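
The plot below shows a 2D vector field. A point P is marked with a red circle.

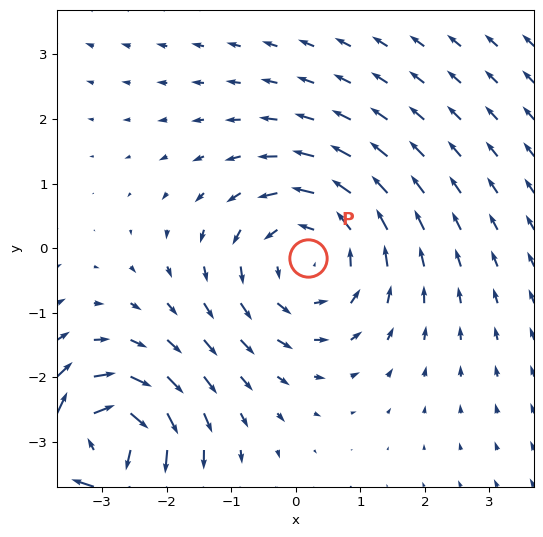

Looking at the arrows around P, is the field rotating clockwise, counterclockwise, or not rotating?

Near P at (0.2, -0.2) the arrows circulate counterclockwise. The curl (z-component) there is about +3; positive curl means counterclockwise rotation.

counterclockwise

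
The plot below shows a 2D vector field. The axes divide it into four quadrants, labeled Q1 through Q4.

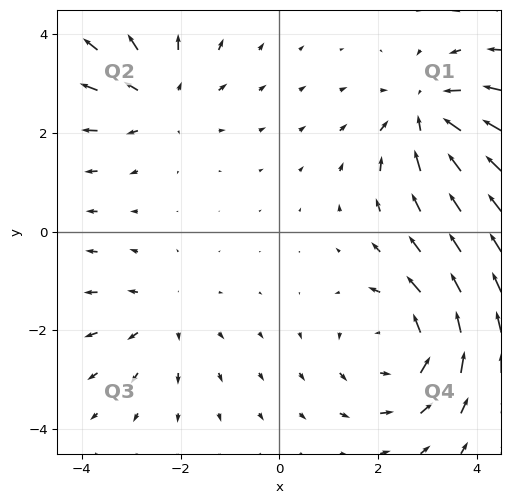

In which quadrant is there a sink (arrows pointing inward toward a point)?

Q1

The sink sits at approximately (3.0, 2.4), which lies in quadrant Q1. The divergence there is about -4, negative as expected for a sink.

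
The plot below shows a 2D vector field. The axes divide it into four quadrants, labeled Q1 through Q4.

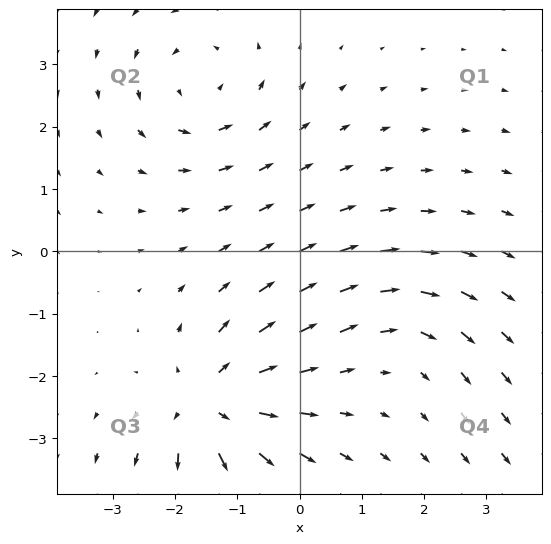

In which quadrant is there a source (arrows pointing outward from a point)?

The source sits at approximately (-1.4, -2.5), which lies in quadrant Q3. The divergence there is about +4, positive as expected for a source.

Q3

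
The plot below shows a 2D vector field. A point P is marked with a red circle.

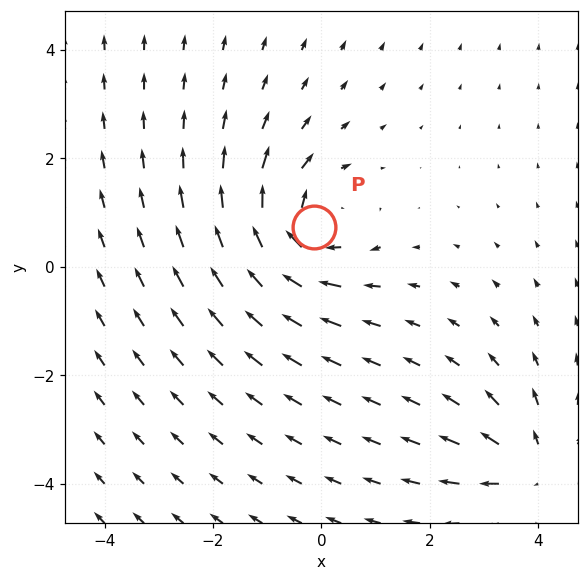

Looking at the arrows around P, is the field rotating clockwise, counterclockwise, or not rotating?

Near P at (-0.1, 0.7) the arrows circulate clockwise. The curl (z-component) there is about -5; negative curl means clockwise rotation.

clockwise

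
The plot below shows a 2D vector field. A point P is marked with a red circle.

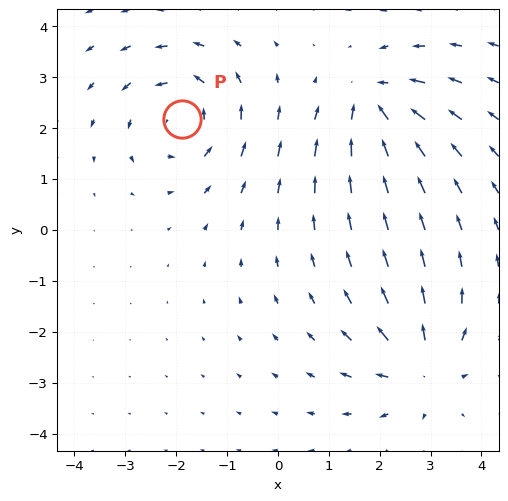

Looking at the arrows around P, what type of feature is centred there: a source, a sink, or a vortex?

vortex

At P (-1.9, 2.2) the arrows circulate counterclockwise. Divergence ≈0, curl about +3 — near-zero divergence with nonzero curl is a vortex.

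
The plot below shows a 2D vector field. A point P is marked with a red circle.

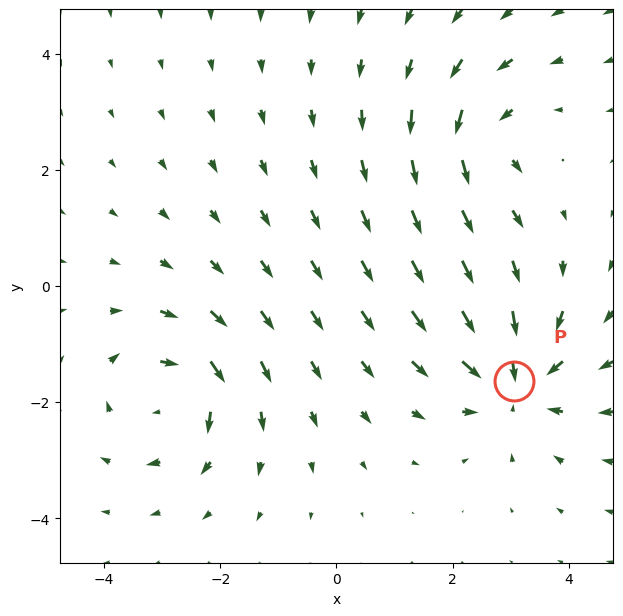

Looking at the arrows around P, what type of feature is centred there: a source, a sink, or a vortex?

sink

At P (3.1, -1.6) the arrows converge inward. Divergence about -5, curl ≈0 — negative divergence with near-zero curl is a sink.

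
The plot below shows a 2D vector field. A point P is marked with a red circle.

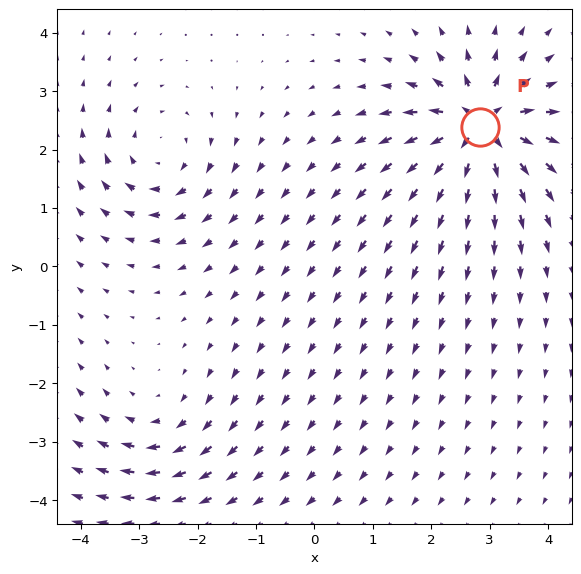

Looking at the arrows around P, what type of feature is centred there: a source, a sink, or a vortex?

source

At P (2.8, 2.4) the arrows spread outward. Divergence about +7, curl ≈0 — positive divergence with near-zero curl is a source.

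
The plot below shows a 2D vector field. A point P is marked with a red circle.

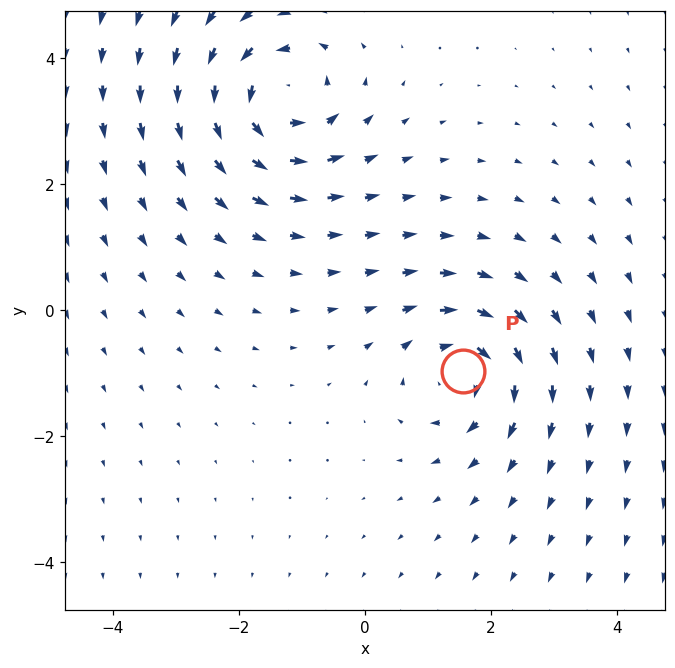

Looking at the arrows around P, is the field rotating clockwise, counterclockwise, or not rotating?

clockwise

Near P at (1.5, -1.0) the arrows circulate clockwise. The curl (z-component) there is about -4; negative curl means clockwise rotation.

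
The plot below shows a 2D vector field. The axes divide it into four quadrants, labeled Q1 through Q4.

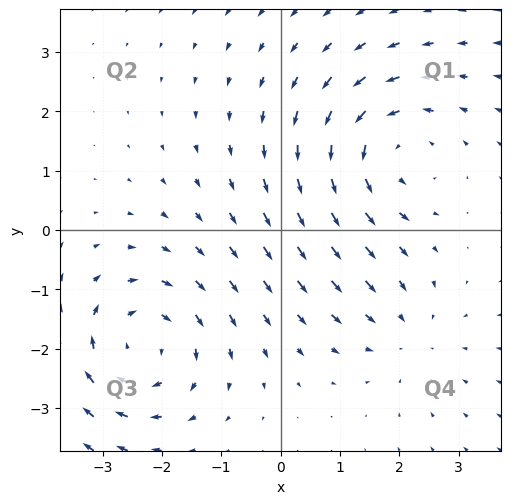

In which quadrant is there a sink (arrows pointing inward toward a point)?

Q4

The sink sits at approximately (2.1, -1.7), which lies in quadrant Q4. The divergence there is about -2, negative as expected for a sink.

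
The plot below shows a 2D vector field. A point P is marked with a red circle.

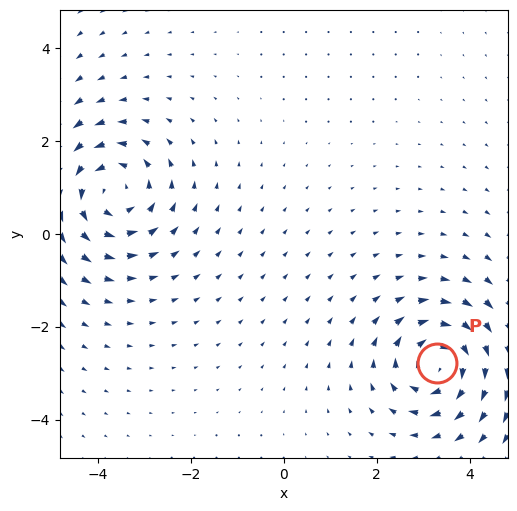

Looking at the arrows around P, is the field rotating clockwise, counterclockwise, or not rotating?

clockwise

Near P at (3.3, -2.8) the arrows circulate clockwise. The curl (z-component) there is about -5; negative curl means clockwise rotation.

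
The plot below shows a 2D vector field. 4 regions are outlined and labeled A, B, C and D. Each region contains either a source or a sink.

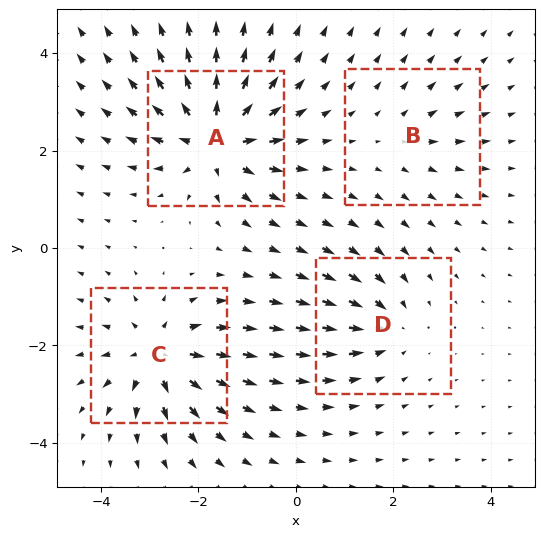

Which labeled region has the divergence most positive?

Divergence at each region's feature centre — A: about +8, B: about +2, C: about +6, D: about -4. Region A is most positive.

A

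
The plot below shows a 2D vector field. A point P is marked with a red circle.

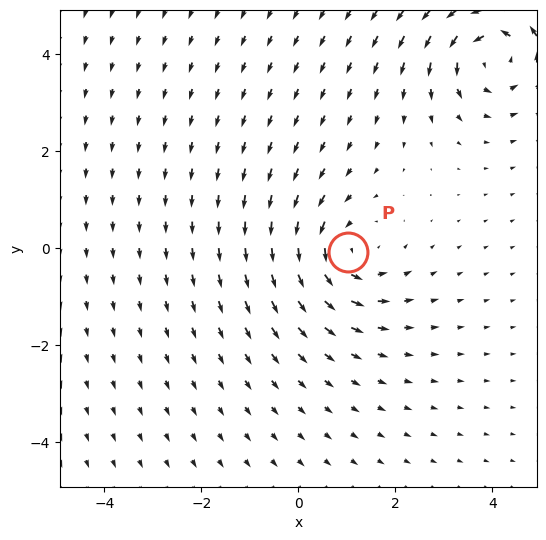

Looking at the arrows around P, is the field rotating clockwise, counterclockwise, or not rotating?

counterclockwise

Near P at (1.0, -0.1) the arrows circulate counterclockwise. The curl (z-component) there is about +3; positive curl means counterclockwise rotation.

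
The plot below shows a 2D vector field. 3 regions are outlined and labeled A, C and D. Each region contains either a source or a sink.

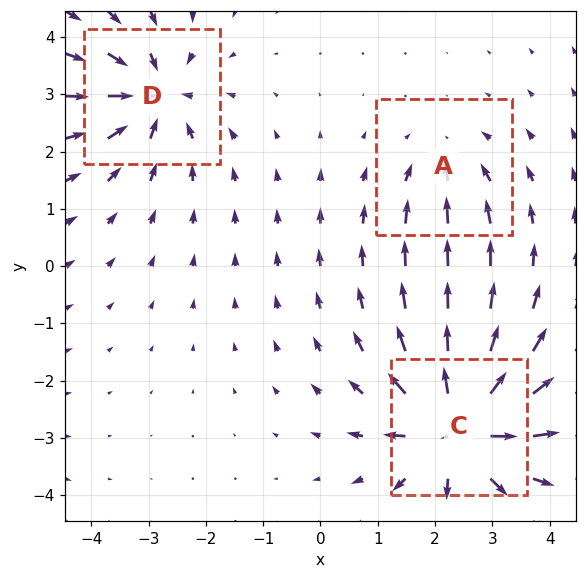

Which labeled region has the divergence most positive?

C

Divergence at each region's feature centre — A: about -2, C: about +6, D: about -4. Region C is most positive.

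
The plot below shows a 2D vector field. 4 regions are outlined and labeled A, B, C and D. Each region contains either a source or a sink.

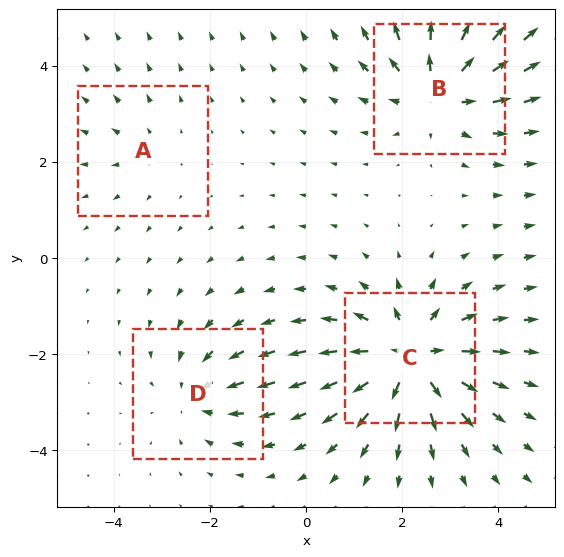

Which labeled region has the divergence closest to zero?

Divergence at each region's feature centre — A: about +2, B: about +5, C: about +7, D: about -3. Region A is closest to zero.

A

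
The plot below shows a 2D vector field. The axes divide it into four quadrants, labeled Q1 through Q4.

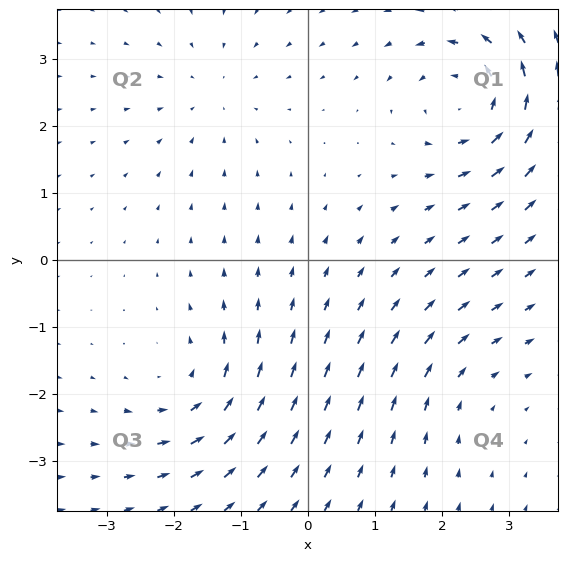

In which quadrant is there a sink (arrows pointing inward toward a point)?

Q2

The sink sits at approximately (-1.4, 2.5), which lies in quadrant Q2. The divergence there is about -3, negative as expected for a sink.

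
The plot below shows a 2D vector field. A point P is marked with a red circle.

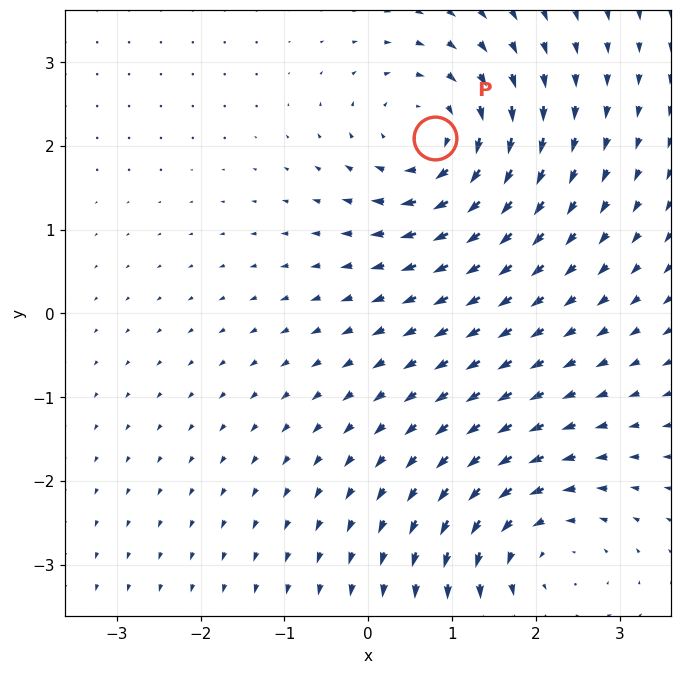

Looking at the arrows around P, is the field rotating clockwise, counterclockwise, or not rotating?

Near P at (0.8, 2.1) the arrows circulate clockwise. The curl (z-component) there is about -3; negative curl means clockwise rotation.

clockwise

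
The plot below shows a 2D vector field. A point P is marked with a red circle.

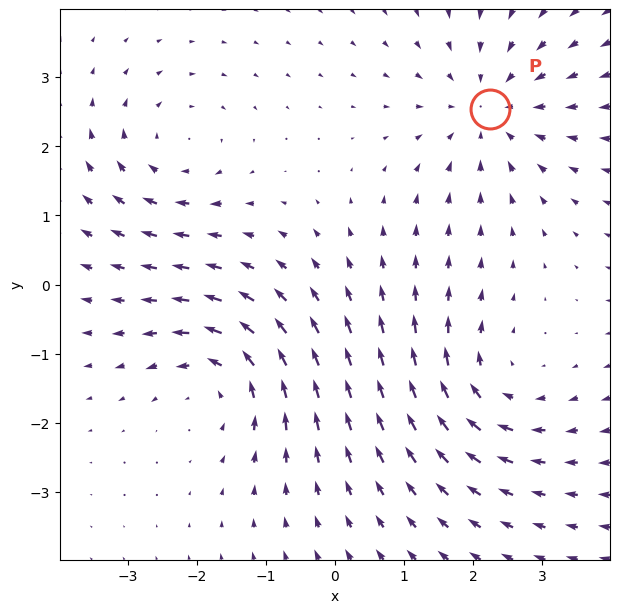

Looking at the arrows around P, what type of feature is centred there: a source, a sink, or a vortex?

sink

At P (2.2, 2.5) the arrows converge inward. Divergence about -5, curl ≈0 — negative divergence with near-zero curl is a sink.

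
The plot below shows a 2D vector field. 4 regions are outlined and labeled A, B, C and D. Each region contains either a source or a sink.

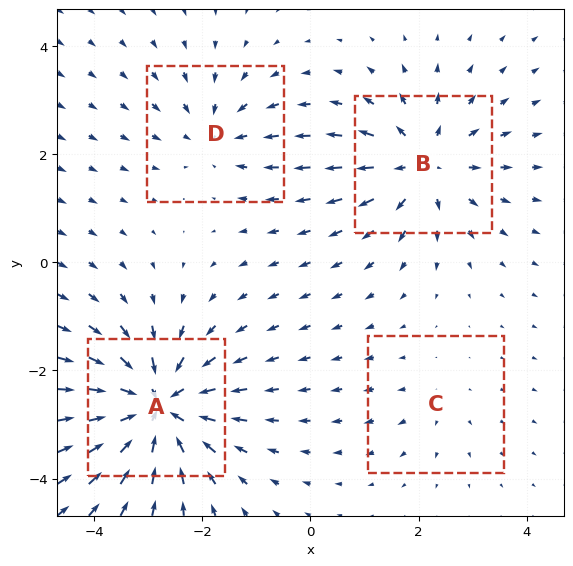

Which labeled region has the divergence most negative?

A

Divergence at each region's feature centre — A: about -7, B: about +5, C: about +2, D: about -4. Region A is most negative.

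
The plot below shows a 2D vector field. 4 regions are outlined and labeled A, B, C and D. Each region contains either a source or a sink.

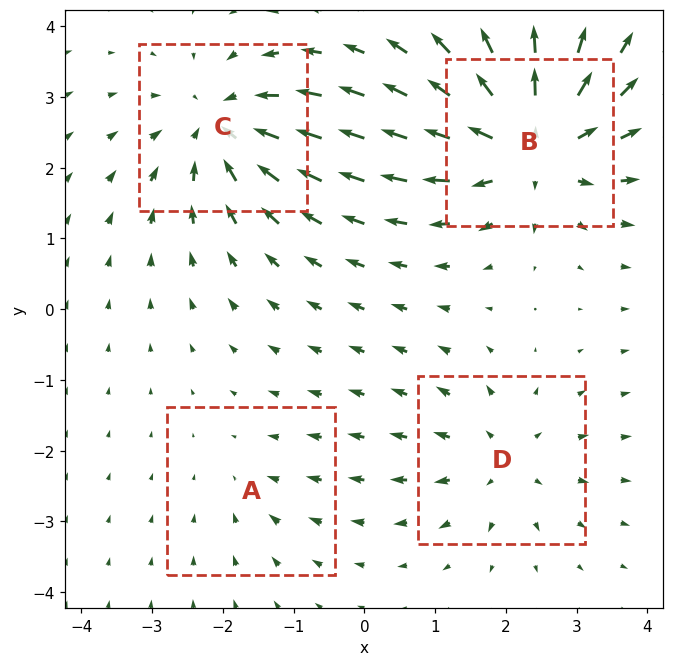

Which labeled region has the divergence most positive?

Divergence at each region's feature centre — A: about -2, B: about +7, C: about -5, D: about +4. Region B is most positive.

B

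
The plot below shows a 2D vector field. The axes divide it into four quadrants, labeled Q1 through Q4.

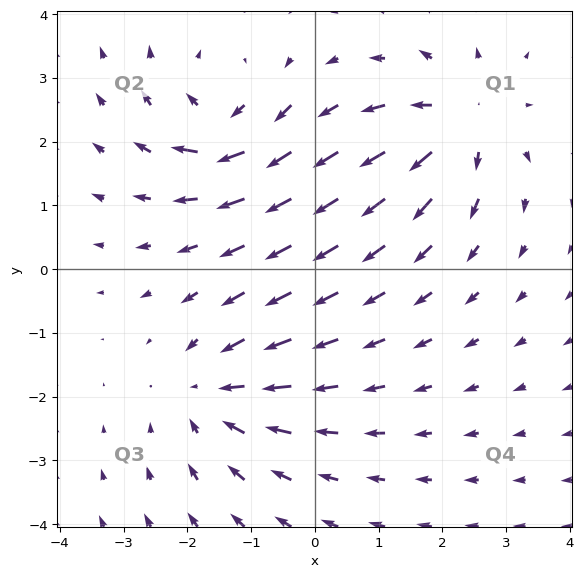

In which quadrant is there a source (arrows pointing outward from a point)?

Q1

The source sits at approximately (2.3, 2.3), which lies in quadrant Q1. The divergence there is about +5, positive as expected for a source.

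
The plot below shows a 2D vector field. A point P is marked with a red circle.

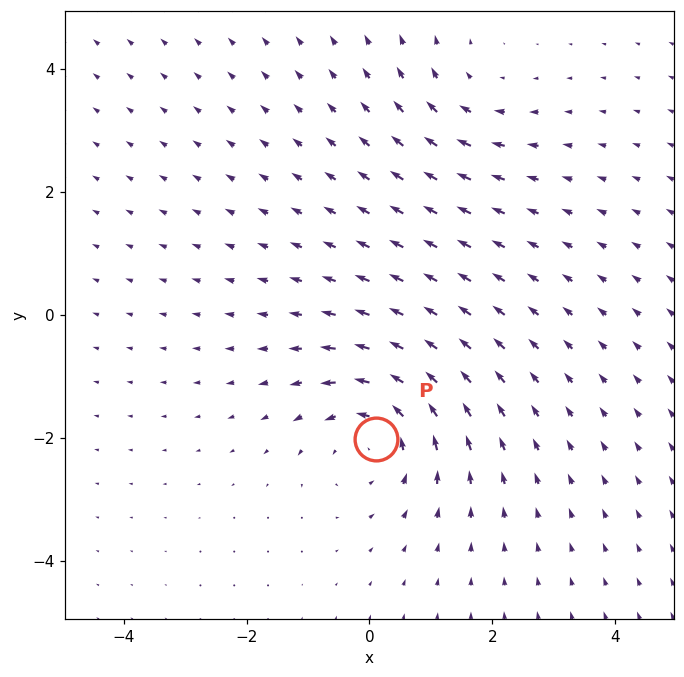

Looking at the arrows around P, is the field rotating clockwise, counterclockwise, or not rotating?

counterclockwise

Near P at (0.1, -2.0) the arrows circulate counterclockwise. The curl (z-component) there is about +5; positive curl means counterclockwise rotation.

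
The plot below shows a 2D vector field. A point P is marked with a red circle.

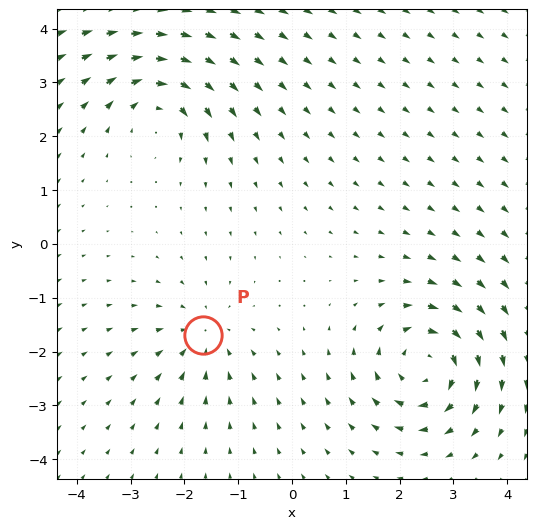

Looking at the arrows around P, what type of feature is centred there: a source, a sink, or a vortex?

sink

At P (-1.7, -1.7) the arrows converge inward. Divergence about -4, curl ≈0 — negative divergence with near-zero curl is a sink.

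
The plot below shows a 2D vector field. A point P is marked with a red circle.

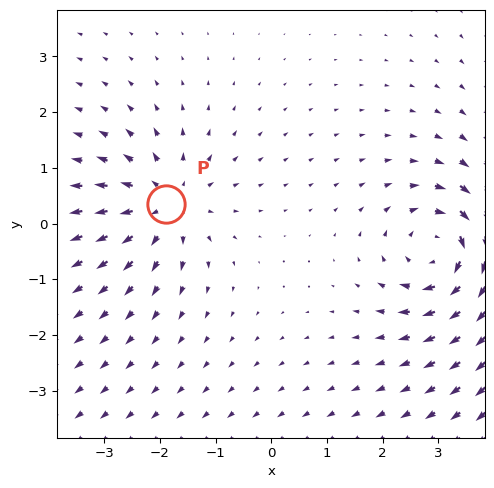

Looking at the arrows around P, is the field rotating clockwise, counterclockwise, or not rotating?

Near P at (-1.9, 0.4) the arrows show no circulation. The curl there is ≈0.

not rotating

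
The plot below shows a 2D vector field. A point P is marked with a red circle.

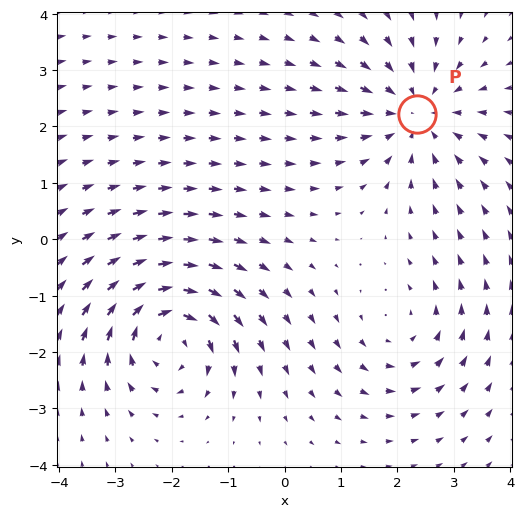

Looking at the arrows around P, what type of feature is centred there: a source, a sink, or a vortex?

At P (2.3, 2.2) the arrows converge inward. Divergence about -4, curl ≈0 — negative divergence with near-zero curl is a sink.

sink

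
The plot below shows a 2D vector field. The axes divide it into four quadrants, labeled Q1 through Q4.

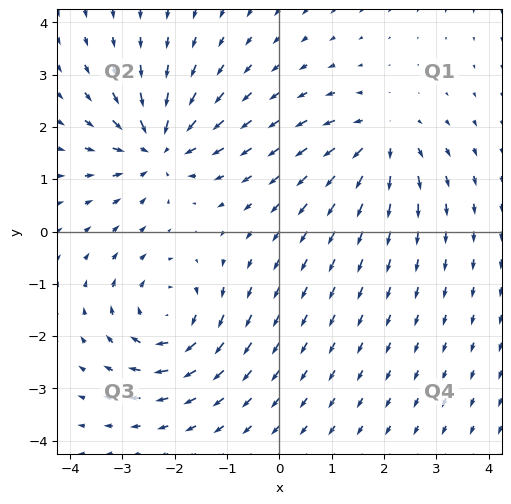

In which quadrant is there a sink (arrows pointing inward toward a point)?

The sink sits at approximately (-2.3, 1.6), which lies in quadrant Q2. The divergence there is about -6, negative as expected for a sink.

Q2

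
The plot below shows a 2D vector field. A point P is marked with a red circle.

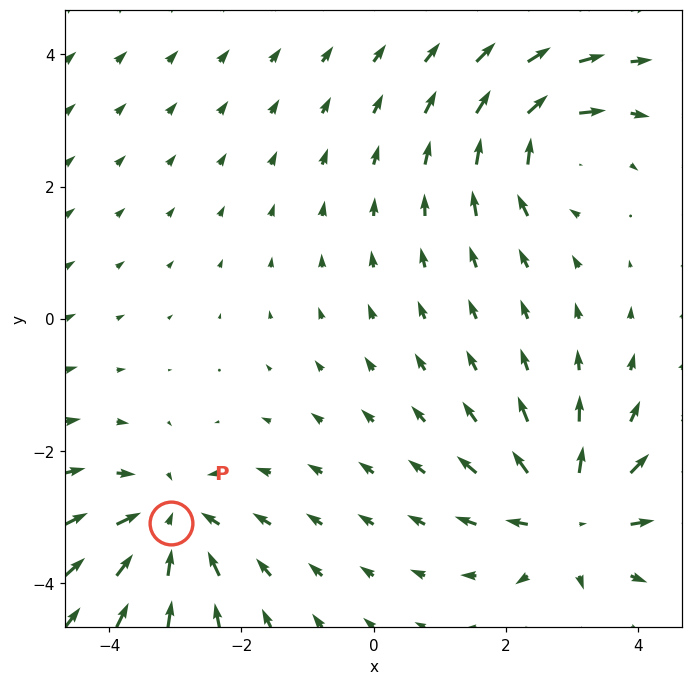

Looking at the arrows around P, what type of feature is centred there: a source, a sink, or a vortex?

At P (-3.1, -3.1) the arrows converge inward. Divergence about -4, curl ≈0 — negative divergence with near-zero curl is a sink.

sink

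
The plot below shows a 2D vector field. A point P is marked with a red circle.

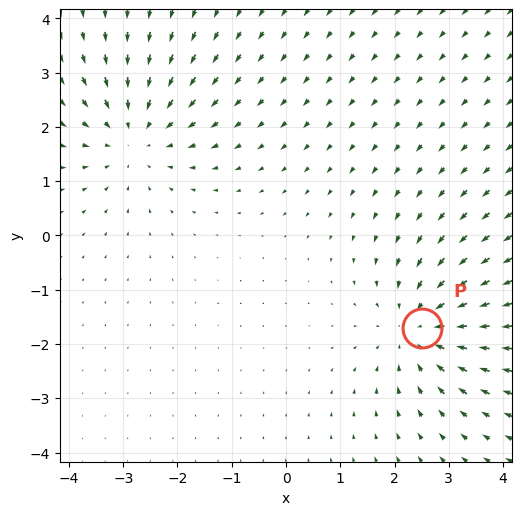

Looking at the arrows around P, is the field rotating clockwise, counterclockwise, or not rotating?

Near P at (2.5, -1.7) the arrows show no circulation. The curl there is ≈0.

not rotating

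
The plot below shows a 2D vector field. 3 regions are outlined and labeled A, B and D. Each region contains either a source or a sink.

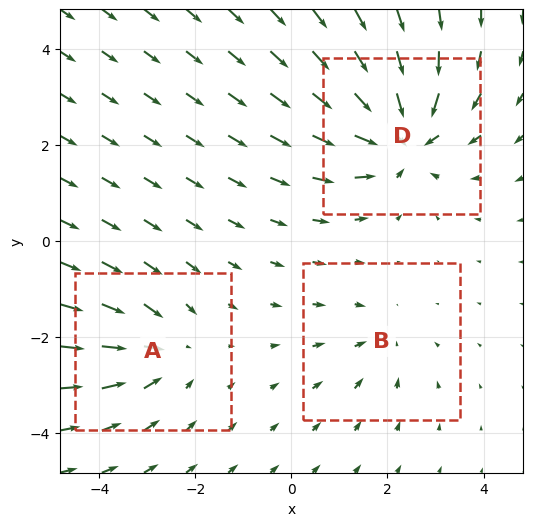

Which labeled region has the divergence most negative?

D

Divergence at each region's feature centre — A: about -3, B: about -2, D: about -5. Region D is most negative.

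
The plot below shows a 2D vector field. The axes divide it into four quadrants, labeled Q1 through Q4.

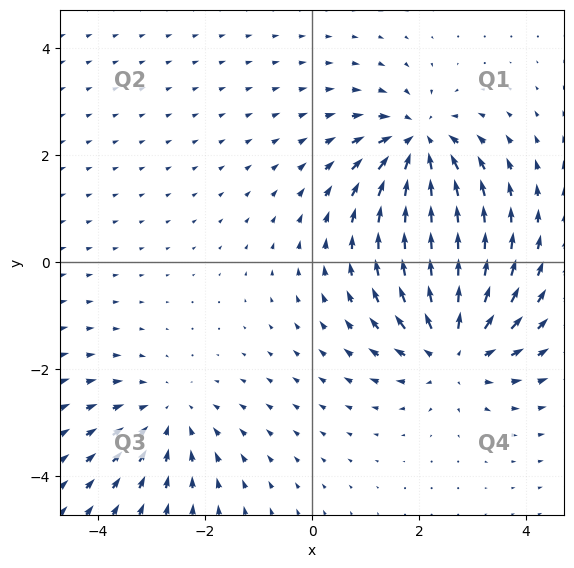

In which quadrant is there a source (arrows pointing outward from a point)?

The source sits at approximately (2.6, -1.6), which lies in quadrant Q4. The divergence there is about +5, positive as expected for a source.

Q4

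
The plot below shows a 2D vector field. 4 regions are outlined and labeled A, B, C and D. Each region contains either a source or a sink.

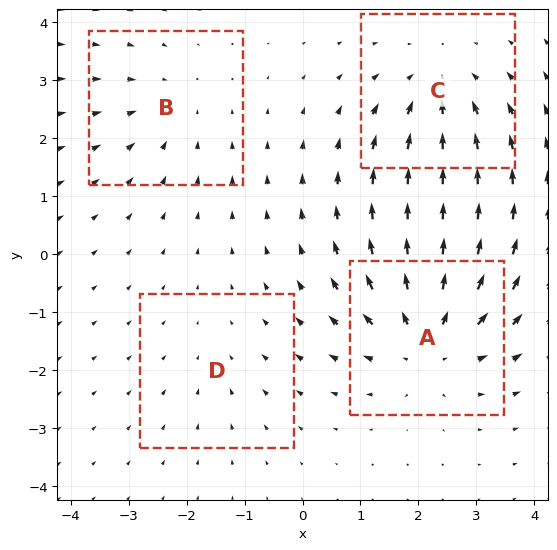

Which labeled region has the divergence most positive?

Divergence at each region's feature centre — A: about +6, B: about -3, C: about -4, D: about -2. Region A is most positive.

A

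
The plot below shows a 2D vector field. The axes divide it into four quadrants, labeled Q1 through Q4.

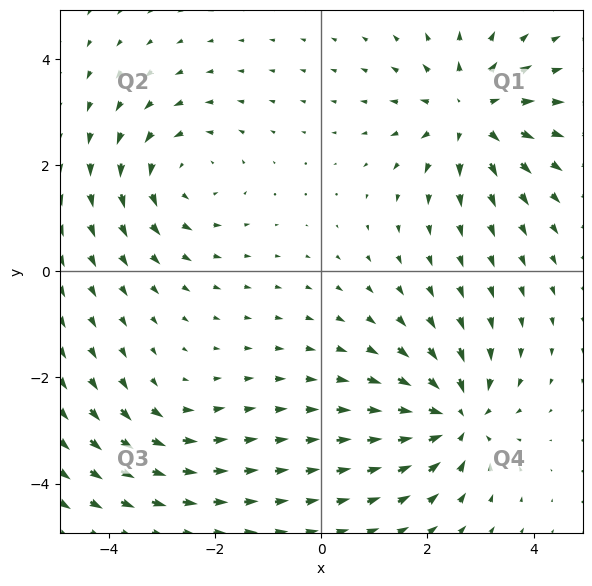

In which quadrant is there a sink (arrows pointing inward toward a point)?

The sink sits at approximately (2.5, -2.8), which lies in quadrant Q4. The divergence there is about -6, negative as expected for a sink.

Q4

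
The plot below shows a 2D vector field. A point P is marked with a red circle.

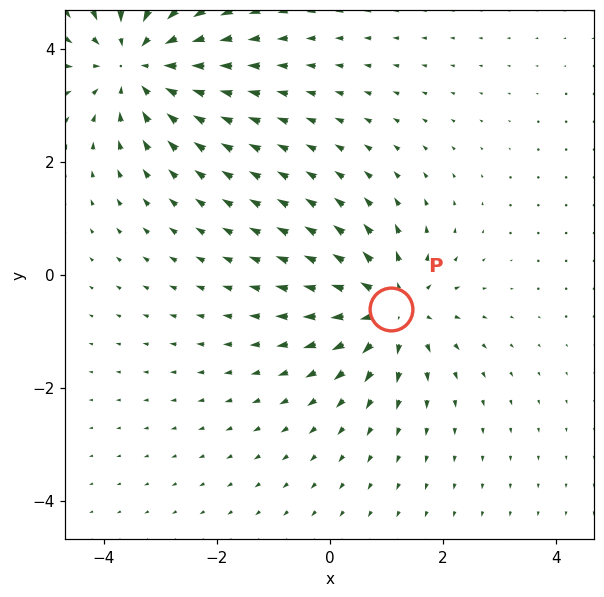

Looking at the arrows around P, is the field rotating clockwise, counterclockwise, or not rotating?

Near P at (1.1, -0.6) the arrows show no circulation. The curl there is ≈0.

not rotating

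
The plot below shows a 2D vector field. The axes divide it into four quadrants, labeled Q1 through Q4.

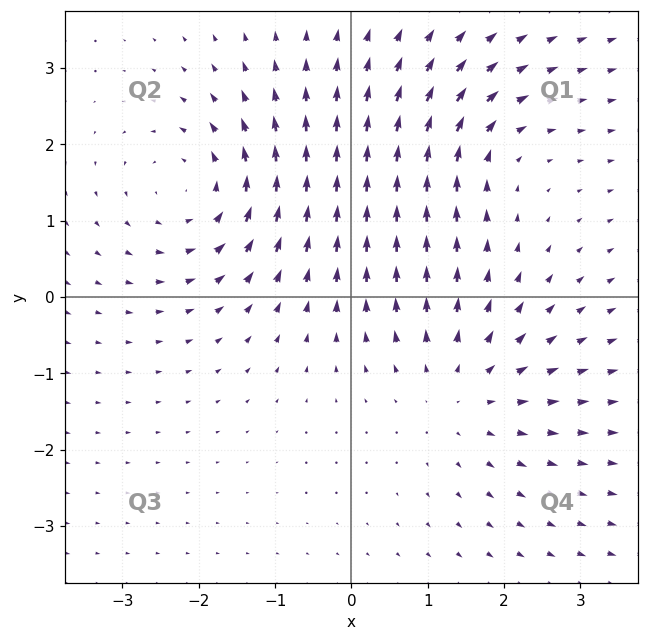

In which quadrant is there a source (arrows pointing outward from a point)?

Q4

The source sits at approximately (1.5, -1.2), which lies in quadrant Q4. The divergence there is about +4, positive as expected for a source.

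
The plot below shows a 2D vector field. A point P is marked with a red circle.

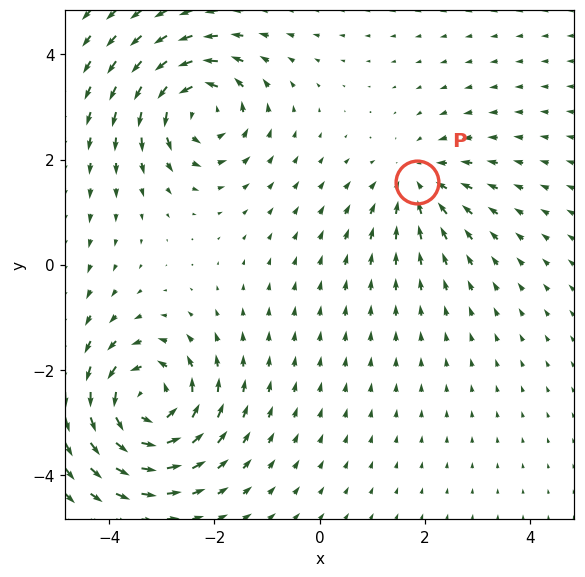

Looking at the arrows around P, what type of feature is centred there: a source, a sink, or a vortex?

At P (1.8, 1.6) the arrows converge inward. Divergence about -3, curl ≈0 — negative divergence with near-zero curl is a sink.

sink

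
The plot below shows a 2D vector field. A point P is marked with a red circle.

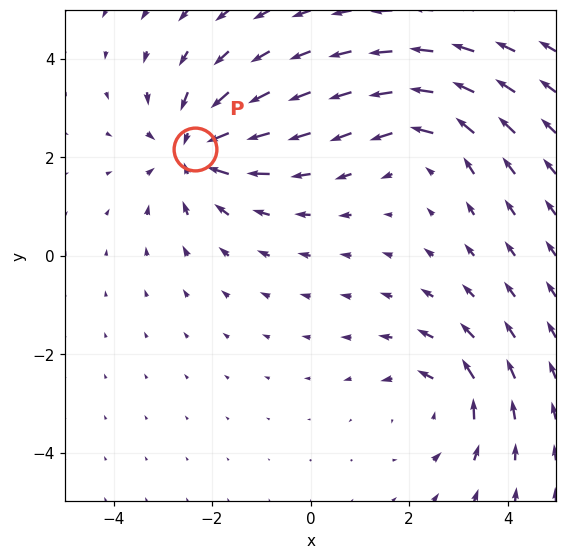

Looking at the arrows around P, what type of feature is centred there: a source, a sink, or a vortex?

At P (-2.4, 2.2) the arrows converge inward. Divergence about -4, curl ≈0 — negative divergence with near-zero curl is a sink.

sink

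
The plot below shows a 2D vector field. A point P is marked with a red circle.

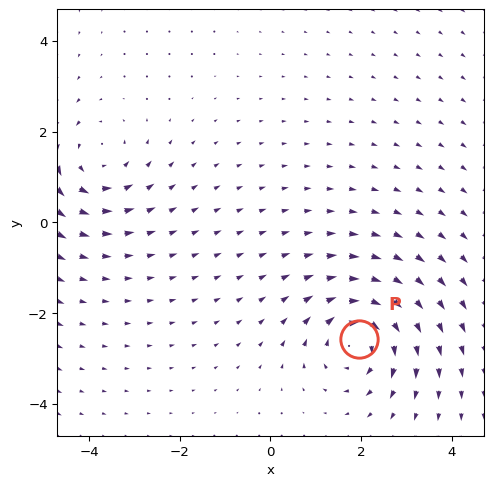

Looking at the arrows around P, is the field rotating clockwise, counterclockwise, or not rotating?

Near P at (1.9, -2.6) the arrows circulate clockwise. The curl (z-component) there is about -6; negative curl means clockwise rotation.

clockwise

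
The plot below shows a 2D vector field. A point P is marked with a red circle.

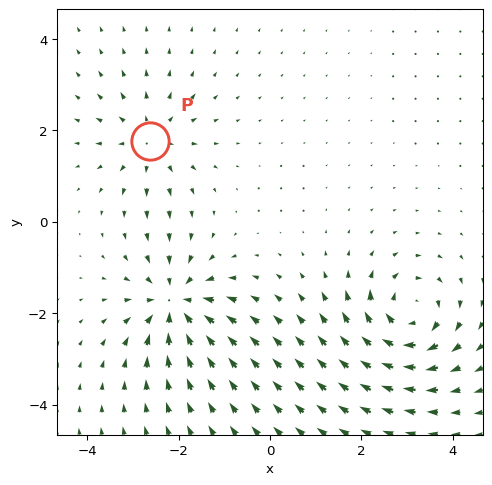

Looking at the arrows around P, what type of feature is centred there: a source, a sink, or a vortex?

source

At P (-2.6, 1.8) the arrows spread outward. Divergence about +4, curl ≈0 — positive divergence with near-zero curl is a source.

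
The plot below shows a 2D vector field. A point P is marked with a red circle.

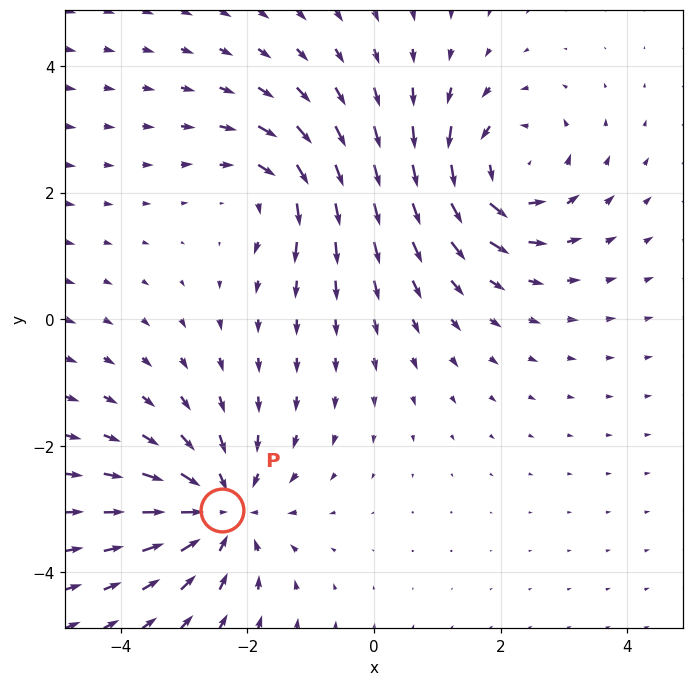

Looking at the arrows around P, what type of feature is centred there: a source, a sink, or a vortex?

sink

At P (-2.4, -3.0) the arrows converge inward. Divergence about -4, curl ≈0 — negative divergence with near-zero curl is a sink.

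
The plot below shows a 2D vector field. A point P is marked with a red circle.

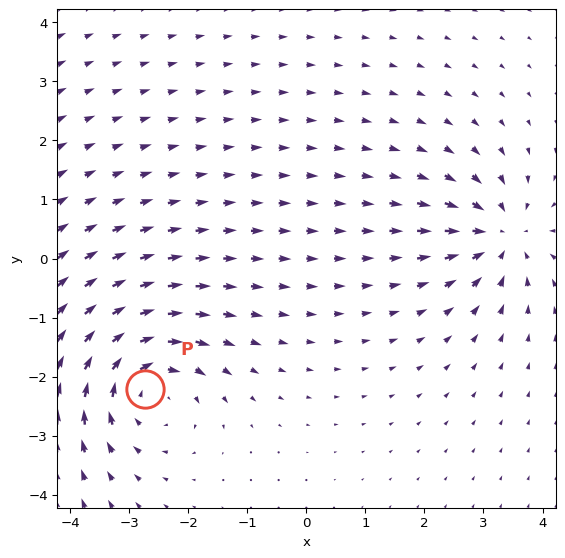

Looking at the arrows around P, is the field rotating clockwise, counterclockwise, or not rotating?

clockwise

Near P at (-2.7, -2.2) the arrows circulate clockwise. The curl (z-component) there is about -4; negative curl means clockwise rotation.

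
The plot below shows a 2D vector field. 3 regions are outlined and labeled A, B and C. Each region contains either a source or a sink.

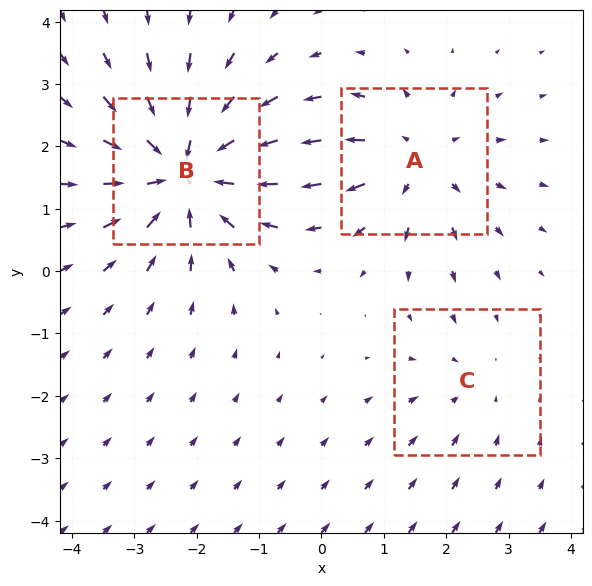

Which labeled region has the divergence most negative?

Divergence at each region's feature centre — A: about +3, B: about -5, C: about -2. Region B is most negative.

B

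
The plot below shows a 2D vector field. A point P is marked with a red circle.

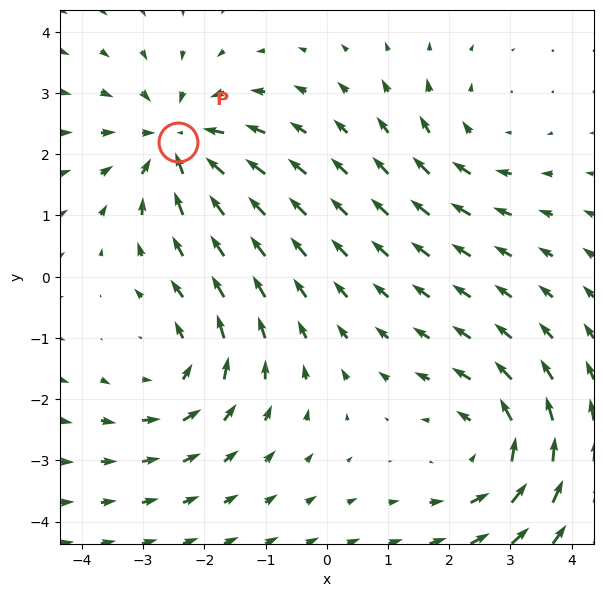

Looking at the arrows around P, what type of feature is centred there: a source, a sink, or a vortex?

sink

At P (-2.4, 2.2) the arrows converge inward. Divergence about -5, curl ≈0 — negative divergence with near-zero curl is a sink.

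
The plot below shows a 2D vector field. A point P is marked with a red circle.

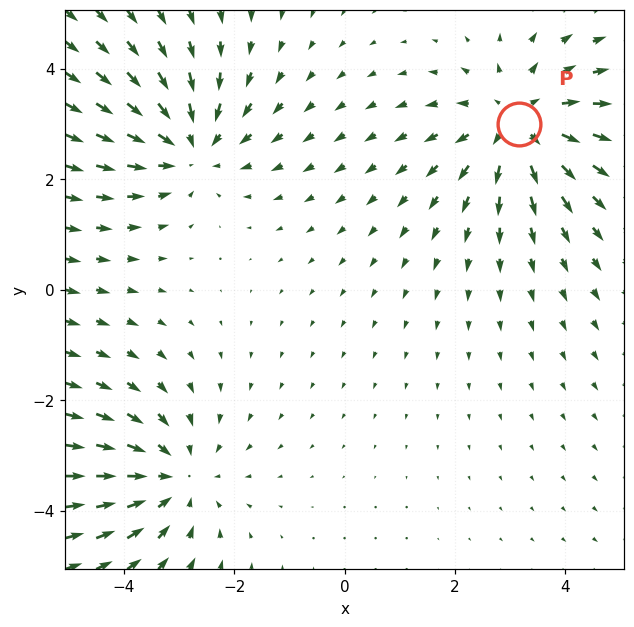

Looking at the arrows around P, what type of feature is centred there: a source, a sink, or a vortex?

source

At P (3.2, 3.0) the arrows spread outward. Divergence about +3, curl ≈0 — positive divergence with near-zero curl is a source.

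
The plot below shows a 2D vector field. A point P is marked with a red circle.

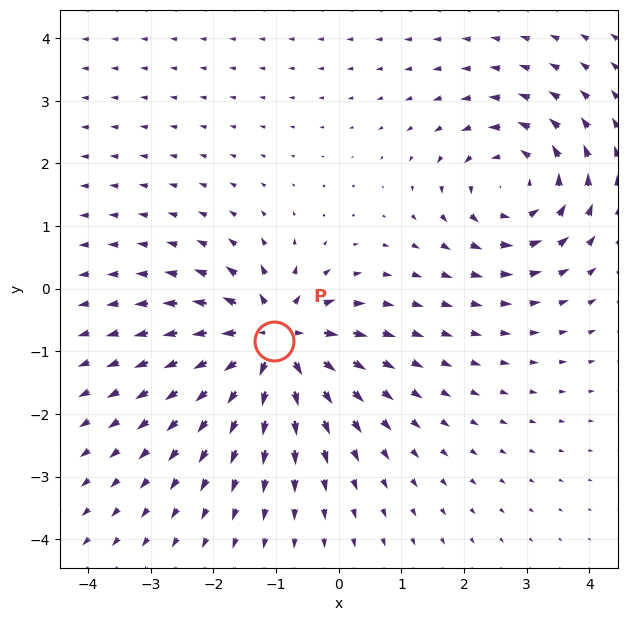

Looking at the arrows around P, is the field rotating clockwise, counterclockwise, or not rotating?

Near P at (-1.0, -0.8) the arrows show no circulation. The curl there is ≈0.

not rotating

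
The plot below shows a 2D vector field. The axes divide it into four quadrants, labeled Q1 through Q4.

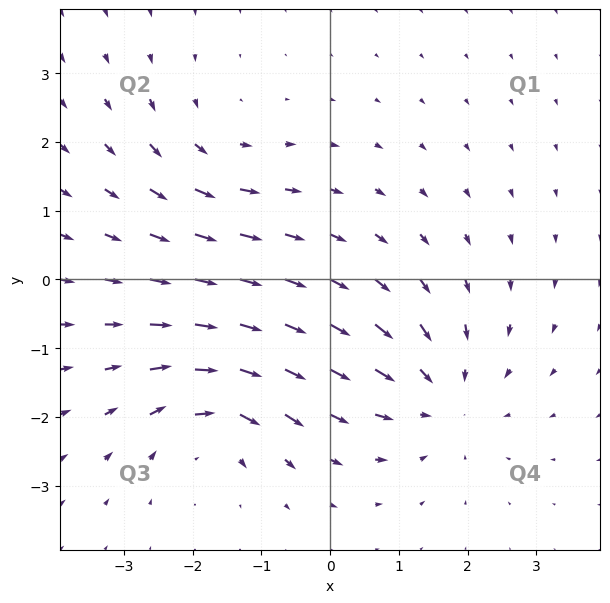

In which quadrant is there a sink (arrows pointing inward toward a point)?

The sink sits at approximately (1.6, -1.7), which lies in quadrant Q4. The divergence there is about -4, negative as expected for a sink.

Q4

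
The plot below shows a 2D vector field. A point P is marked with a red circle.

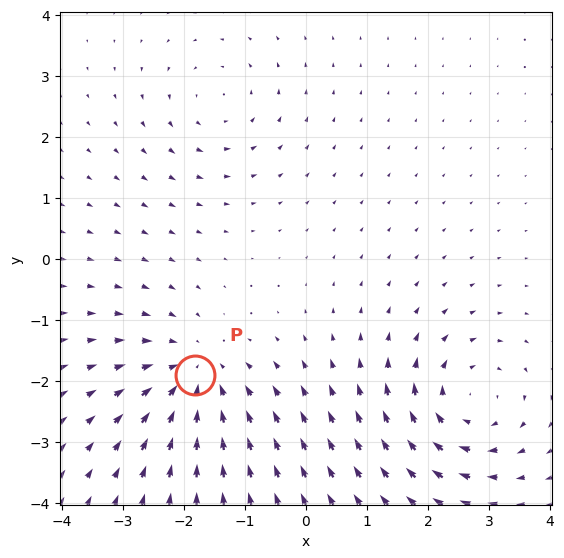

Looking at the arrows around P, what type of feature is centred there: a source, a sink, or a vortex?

At P (-1.8, -1.9) the arrows converge inward. Divergence about -4, curl ≈0 — negative divergence with near-zero curl is a sink.

sink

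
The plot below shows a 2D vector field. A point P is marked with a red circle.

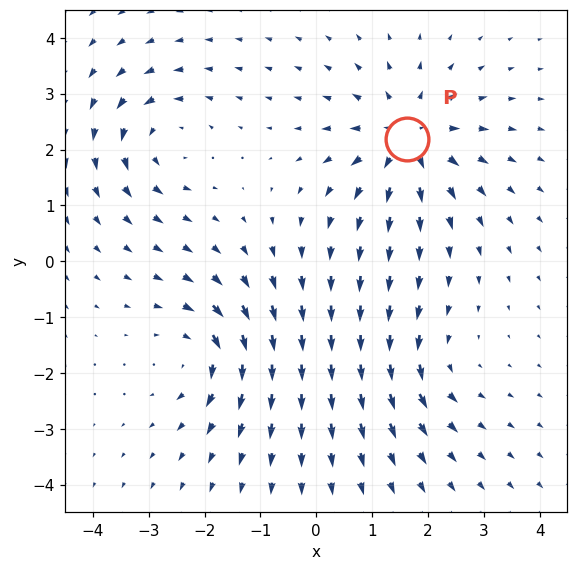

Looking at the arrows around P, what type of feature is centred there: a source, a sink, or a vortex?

source

At P (1.6, 2.2) the arrows spread outward. Divergence about +5, curl ≈0 — positive divergence with near-zero curl is a source.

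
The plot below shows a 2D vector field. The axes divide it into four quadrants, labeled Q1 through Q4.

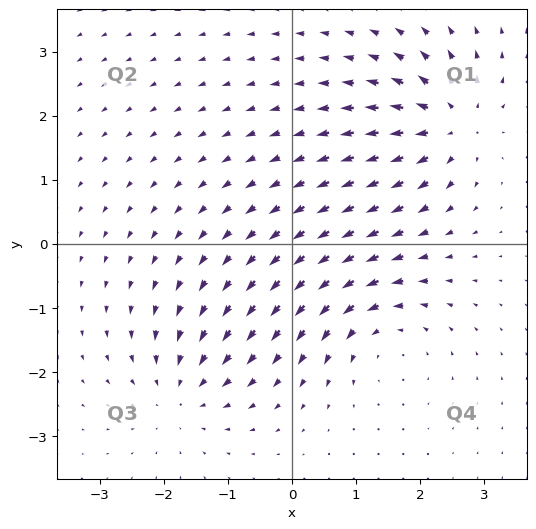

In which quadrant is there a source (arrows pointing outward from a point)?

The source sits at approximately (2.5, 1.9), which lies in quadrant Q1. The divergence there is about +7, positive as expected for a source.

Q1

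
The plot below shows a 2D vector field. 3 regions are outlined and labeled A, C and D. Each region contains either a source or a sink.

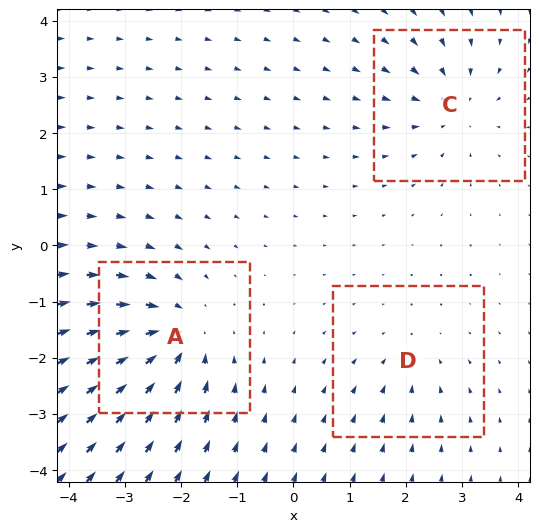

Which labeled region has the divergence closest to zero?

D

Divergence at each region's feature centre — A: about -5, C: about -4, D: about -2. Region D is closest to zero.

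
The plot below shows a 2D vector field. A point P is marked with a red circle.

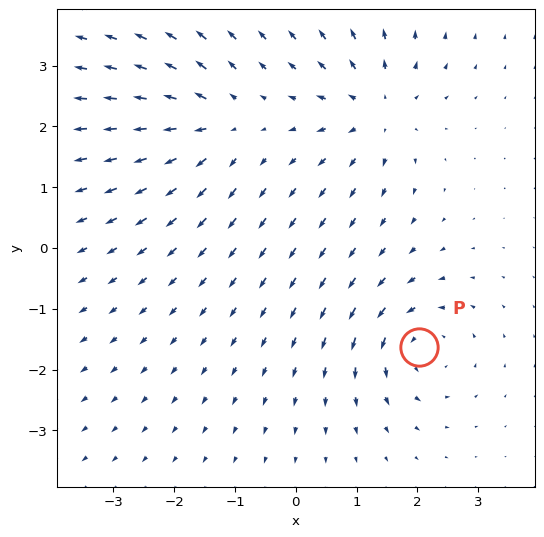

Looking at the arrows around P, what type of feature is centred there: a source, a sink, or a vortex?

vortex

At P (2.0, -1.6) the arrows circulate counterclockwise. Divergence ≈0, curl about +4 — near-zero divergence with nonzero curl is a vortex.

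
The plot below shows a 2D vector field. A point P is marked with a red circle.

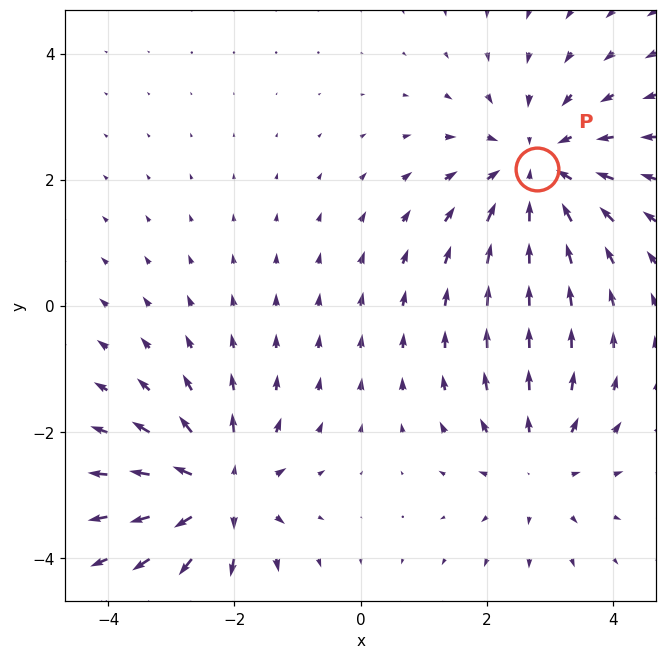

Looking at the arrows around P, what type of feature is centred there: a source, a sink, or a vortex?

At P (2.8, 2.2) the arrows converge inward. Divergence about -4, curl ≈0 — negative divergence with near-zero curl is a sink.

sink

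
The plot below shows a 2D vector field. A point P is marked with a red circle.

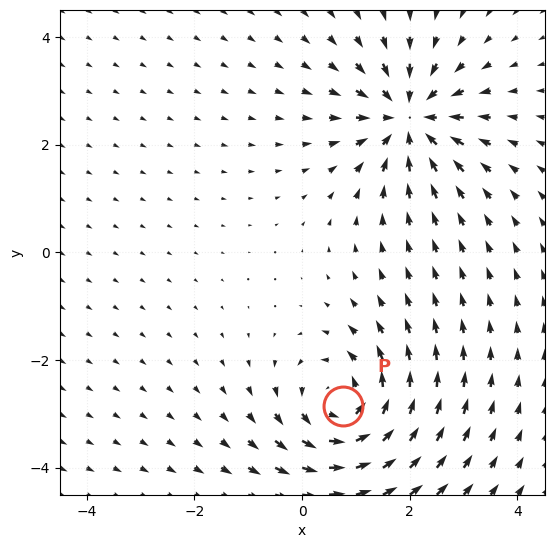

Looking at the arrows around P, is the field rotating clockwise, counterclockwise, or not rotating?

Near P at (0.8, -2.9) the arrows circulate counterclockwise. The curl (z-component) there is about +4; positive curl means counterclockwise rotation.

counterclockwise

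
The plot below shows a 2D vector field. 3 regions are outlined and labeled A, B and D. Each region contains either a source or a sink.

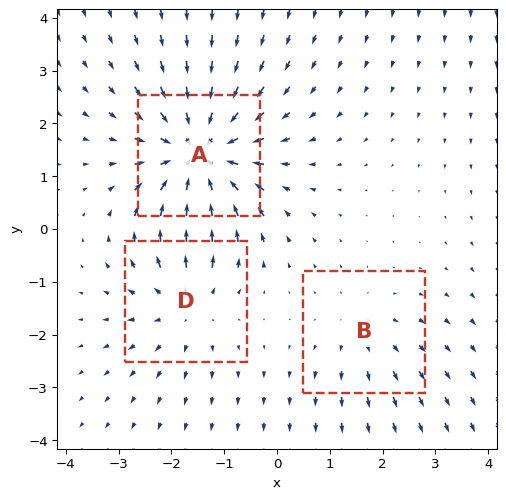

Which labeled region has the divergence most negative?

Divergence at each region's feature centre — A: about -4, B: about +2, D: about +3. Region A is most negative.

A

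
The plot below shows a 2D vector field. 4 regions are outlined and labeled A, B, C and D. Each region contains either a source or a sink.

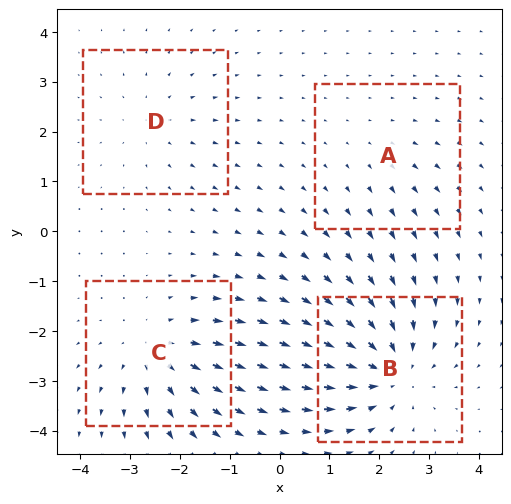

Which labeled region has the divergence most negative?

B

Divergence at each region's feature centre — A: about +2, B: about -6, C: about +4, D: about +3. Region B is most negative.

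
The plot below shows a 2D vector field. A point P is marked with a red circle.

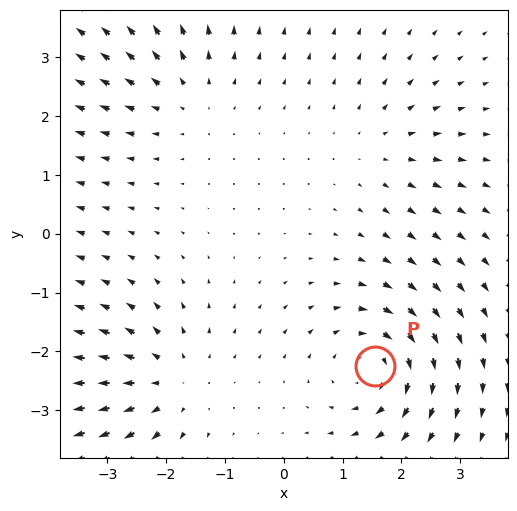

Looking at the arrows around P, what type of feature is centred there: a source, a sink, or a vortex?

At P (1.5, -2.2) the arrows circulate clockwise. Divergence ≈0, curl about -6 — near-zero divergence with nonzero curl is a vortex.

vortex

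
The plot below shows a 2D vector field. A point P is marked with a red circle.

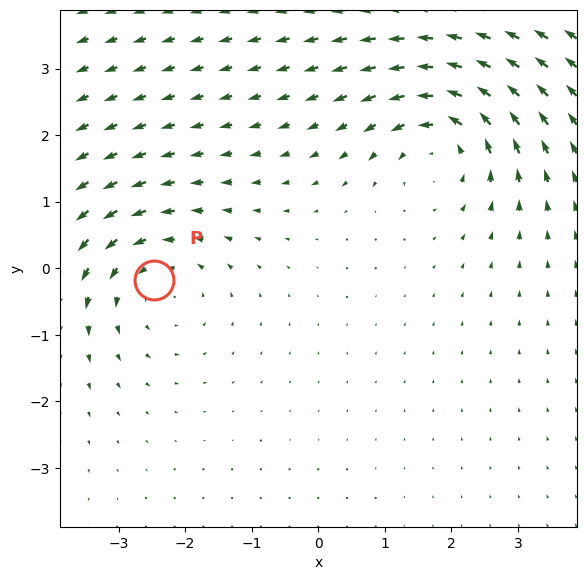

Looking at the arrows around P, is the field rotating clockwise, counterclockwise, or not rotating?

counterclockwise

Near P at (-2.5, -0.2) the arrows circulate counterclockwise. The curl (z-component) there is about +3; positive curl means counterclockwise rotation.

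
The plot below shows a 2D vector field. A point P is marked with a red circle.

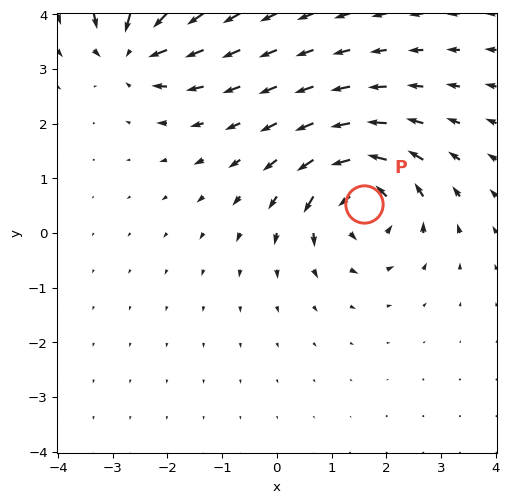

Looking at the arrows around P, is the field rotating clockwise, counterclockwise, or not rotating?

Near P at (1.6, 0.5) the arrows circulate counterclockwise. The curl (z-component) there is about +6; positive curl means counterclockwise rotation.

counterclockwise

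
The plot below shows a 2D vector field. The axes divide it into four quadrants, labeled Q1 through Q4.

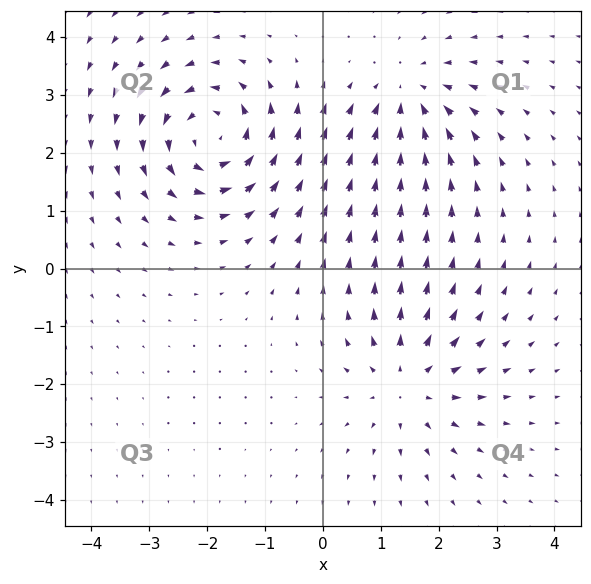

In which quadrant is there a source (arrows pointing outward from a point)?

The source sits at approximately (1.5, -2.0), which lies in quadrant Q4. The divergence there is about +4, positive as expected for a source.

Q4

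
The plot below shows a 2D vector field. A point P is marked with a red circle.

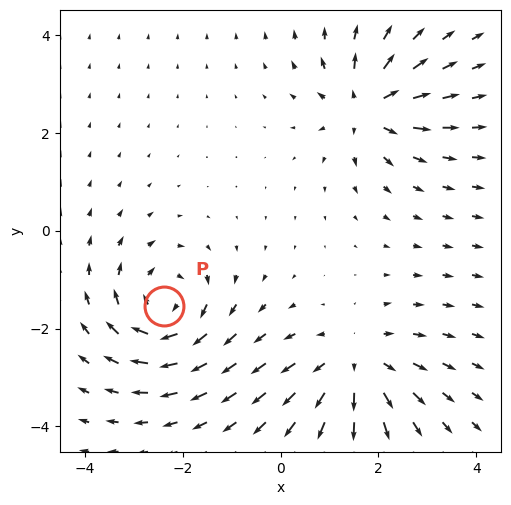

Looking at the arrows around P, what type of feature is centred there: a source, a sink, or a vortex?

At P (-2.4, -1.5) the arrows circulate clockwise. Divergence ≈0, curl about -6 — near-zero divergence with nonzero curl is a vortex.

vortex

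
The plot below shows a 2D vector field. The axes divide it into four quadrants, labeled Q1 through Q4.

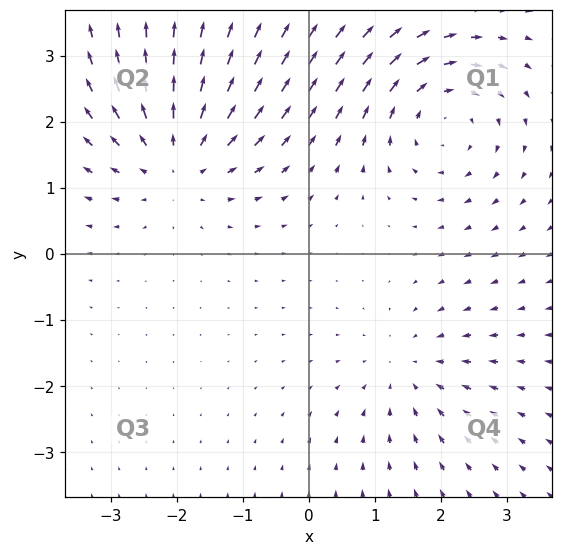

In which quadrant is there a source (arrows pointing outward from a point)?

The source sits at approximately (-2.0, 1.4), which lies in quadrant Q2. The divergence there is about +5, positive as expected for a source.

Q2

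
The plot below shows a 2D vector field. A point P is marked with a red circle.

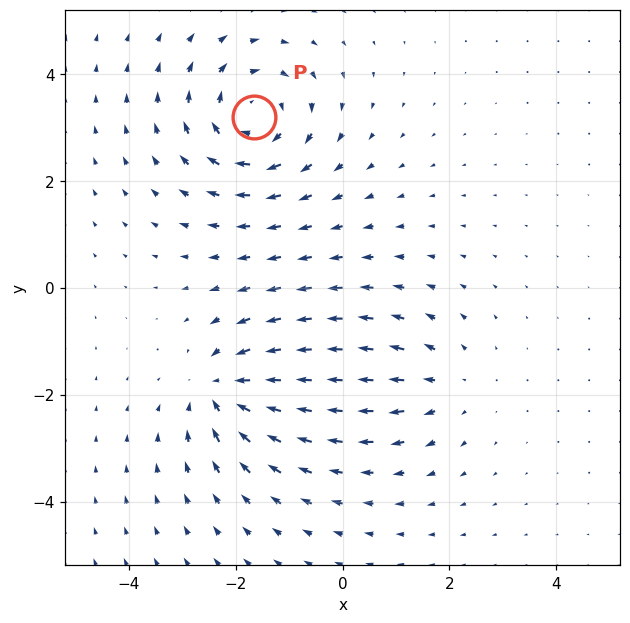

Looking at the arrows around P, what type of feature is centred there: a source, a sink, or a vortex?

At P (-1.7, 3.2) the arrows circulate clockwise. Divergence ≈0, curl about -5 — near-zero divergence with nonzero curl is a vortex.

vortex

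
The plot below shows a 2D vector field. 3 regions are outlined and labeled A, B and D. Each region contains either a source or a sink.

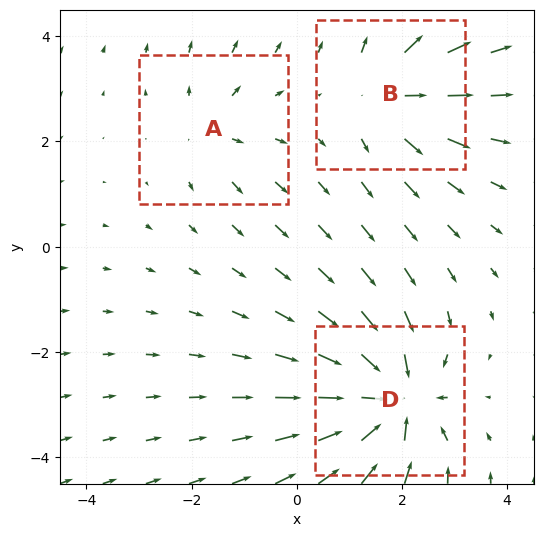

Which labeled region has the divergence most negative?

Divergence at each region's feature centre — A: about +2, B: about +3, D: about -5. Region D is most negative.

D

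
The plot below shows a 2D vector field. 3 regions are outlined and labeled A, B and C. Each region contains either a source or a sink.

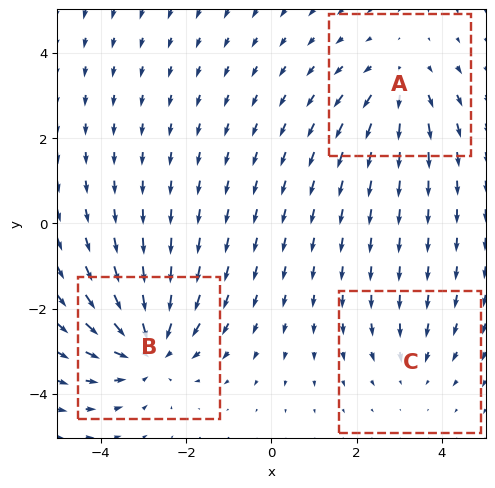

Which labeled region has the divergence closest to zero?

Divergence at each region's feature centre — A: about +3, B: about -4, C: about -2. Region C is closest to zero.

C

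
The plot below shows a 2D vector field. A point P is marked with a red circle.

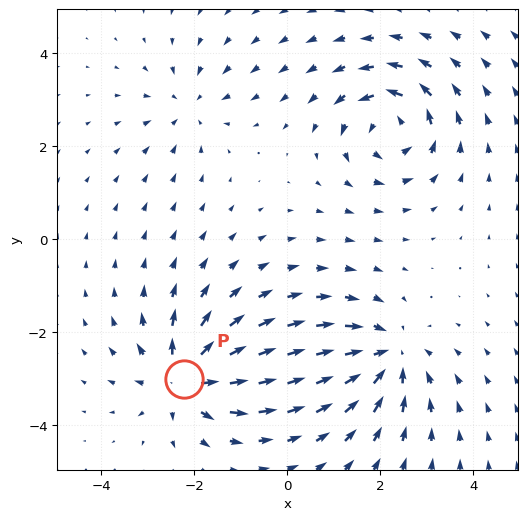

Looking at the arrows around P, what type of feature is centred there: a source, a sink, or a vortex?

source

At P (-2.2, -3.0) the arrows spread outward. Divergence about +7, curl ≈0 — positive divergence with near-zero curl is a source.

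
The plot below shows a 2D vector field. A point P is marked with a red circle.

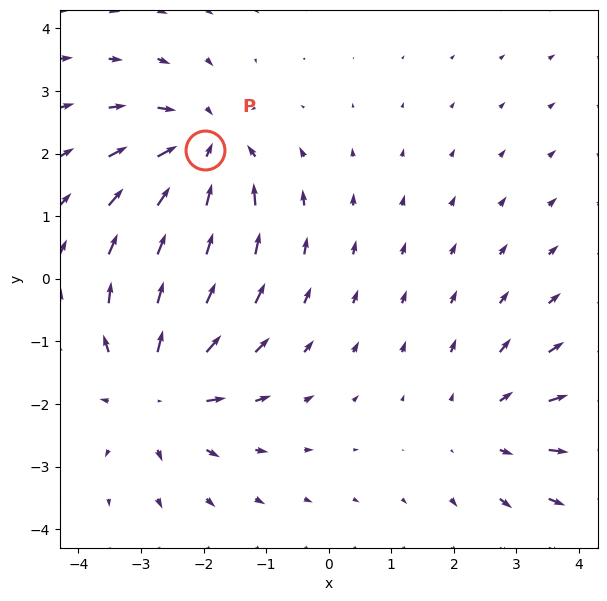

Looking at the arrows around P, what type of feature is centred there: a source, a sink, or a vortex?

sink

At P (-2.0, 2.1) the arrows converge inward. Divergence about -4, curl ≈0 — negative divergence with near-zero curl is a sink.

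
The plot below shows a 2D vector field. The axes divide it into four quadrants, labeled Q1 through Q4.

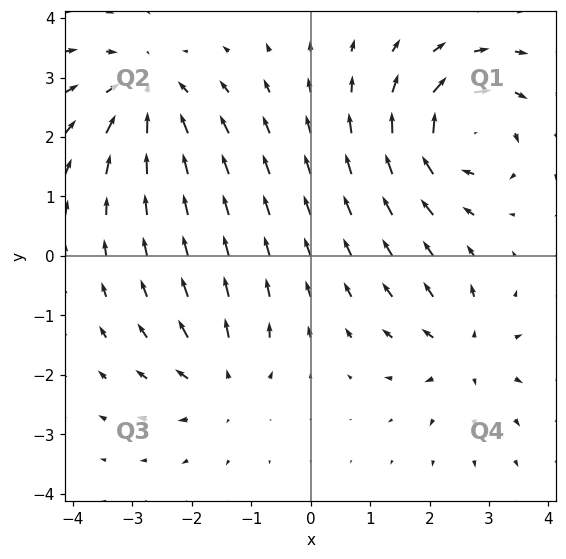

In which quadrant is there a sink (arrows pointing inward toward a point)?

Q2

The sink sits at approximately (-2.8, 2.8), which lies in quadrant Q2. The divergence there is about -4, negative as expected for a sink.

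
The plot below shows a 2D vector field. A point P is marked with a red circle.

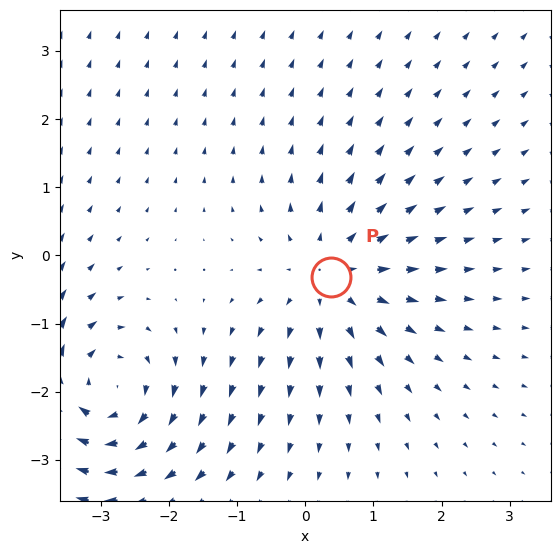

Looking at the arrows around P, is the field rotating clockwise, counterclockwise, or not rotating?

Near P at (0.4, -0.3) the arrows show no circulation. The curl there is ≈0.

not rotating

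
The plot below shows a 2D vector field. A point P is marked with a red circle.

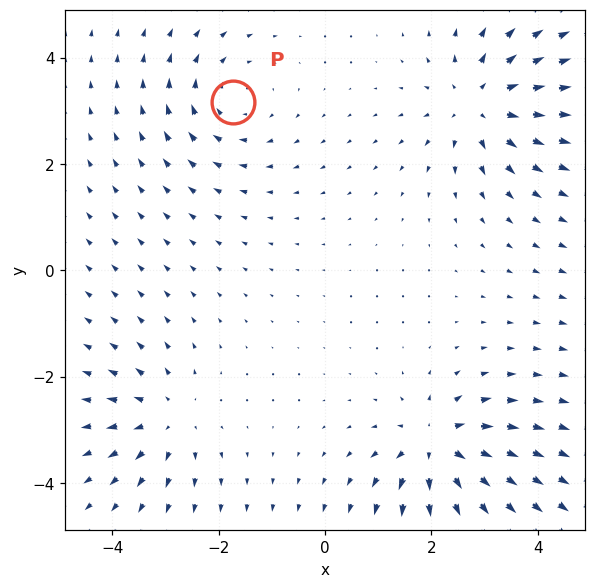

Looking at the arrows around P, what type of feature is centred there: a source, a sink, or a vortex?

At P (-1.7, 3.2) the arrows circulate clockwise. Divergence ≈0, curl about -3 — near-zero divergence with nonzero curl is a vortex.

vortex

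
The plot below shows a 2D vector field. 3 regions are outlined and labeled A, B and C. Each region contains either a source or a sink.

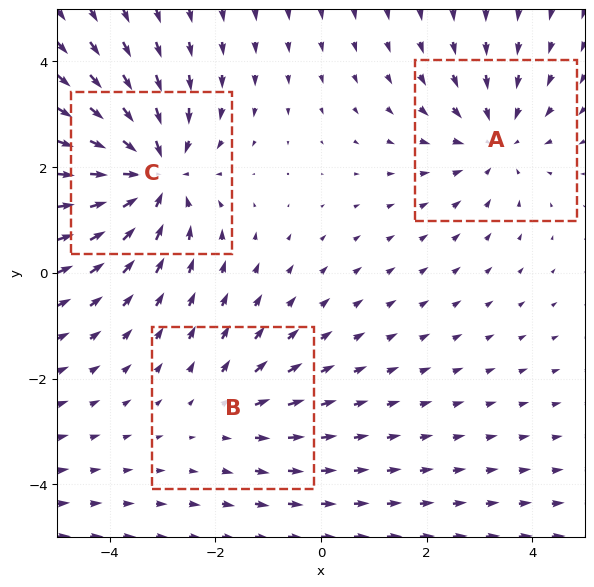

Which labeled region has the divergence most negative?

Divergence at each region's feature centre — A: about -3, B: about +2, C: about -4. Region C is most negative.

C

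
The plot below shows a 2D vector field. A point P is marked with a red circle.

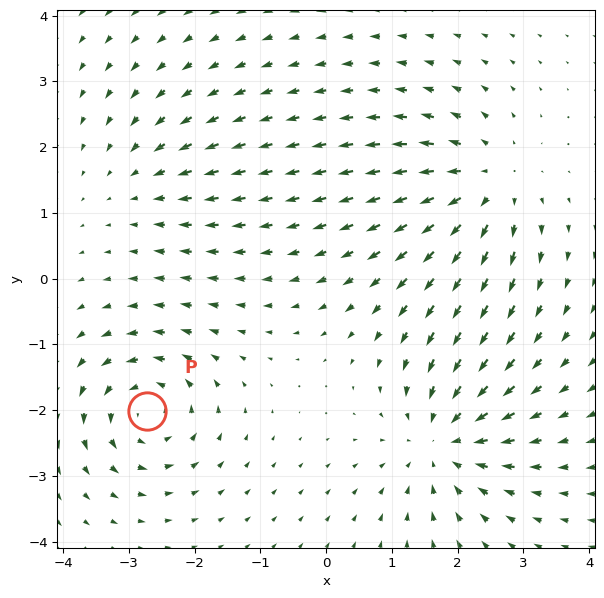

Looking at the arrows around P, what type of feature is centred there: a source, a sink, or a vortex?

vortex

At P (-2.7, -2.0) the arrows circulate counterclockwise. Divergence ≈0, curl about +6 — near-zero divergence with nonzero curl is a vortex.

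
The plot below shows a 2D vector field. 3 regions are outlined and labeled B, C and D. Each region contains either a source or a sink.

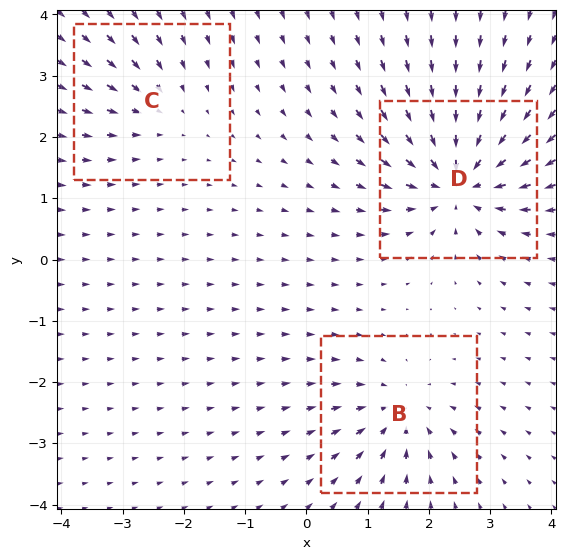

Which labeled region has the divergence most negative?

Divergence at each region's feature centre — B: about -4, C: about -3, D: about -6. Region D is most negative.

D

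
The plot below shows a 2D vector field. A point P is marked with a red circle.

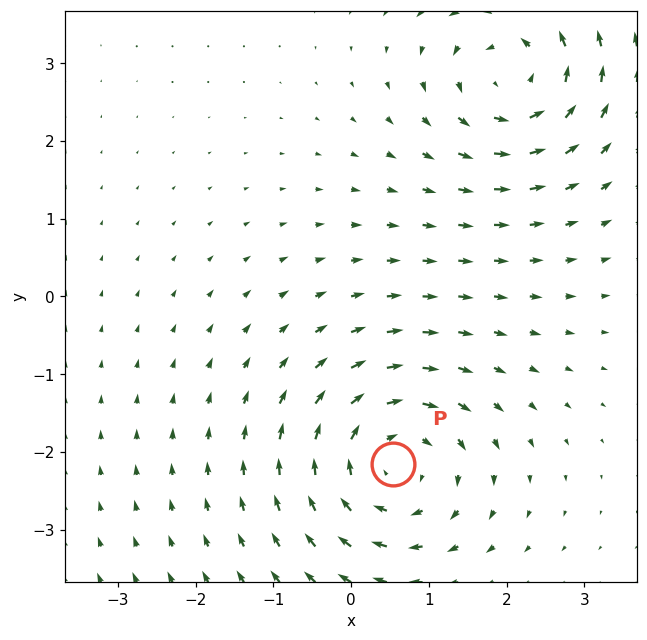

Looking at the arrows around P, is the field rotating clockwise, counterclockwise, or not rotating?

clockwise

Near P at (0.5, -2.2) the arrows circulate clockwise. The curl (z-component) there is about -3; negative curl means clockwise rotation.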